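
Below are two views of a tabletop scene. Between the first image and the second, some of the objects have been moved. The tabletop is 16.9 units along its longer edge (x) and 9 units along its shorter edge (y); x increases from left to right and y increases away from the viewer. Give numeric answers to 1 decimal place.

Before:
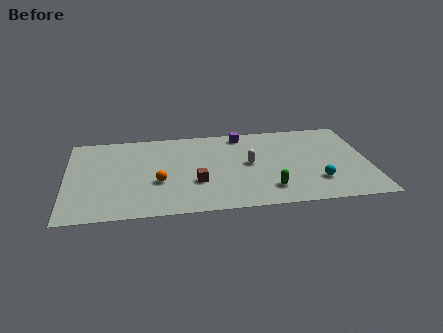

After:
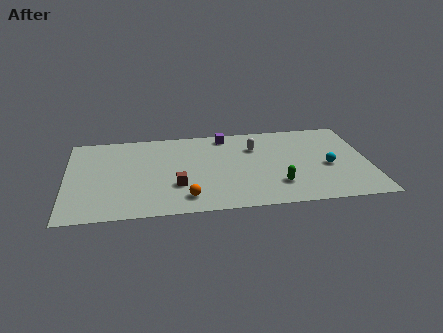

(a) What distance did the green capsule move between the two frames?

0.6

From (11.2, 1.9) to (11.7, 2.3), the green capsule covered √(0.5² + 0.4²) ≈ 0.6 units.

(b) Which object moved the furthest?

the orange sphere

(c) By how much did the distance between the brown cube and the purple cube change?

+0.3

Before: roughly 5.5 units apart; after: 5.8. That's 0.3 units further apart.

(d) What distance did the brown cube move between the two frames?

1.1

The brown cube moved from about (7.2, 3.1) to (6.1, 2.9), a distance of √(1.1² + 0.2²) ≈ 1.1.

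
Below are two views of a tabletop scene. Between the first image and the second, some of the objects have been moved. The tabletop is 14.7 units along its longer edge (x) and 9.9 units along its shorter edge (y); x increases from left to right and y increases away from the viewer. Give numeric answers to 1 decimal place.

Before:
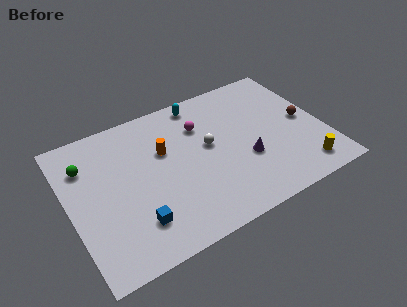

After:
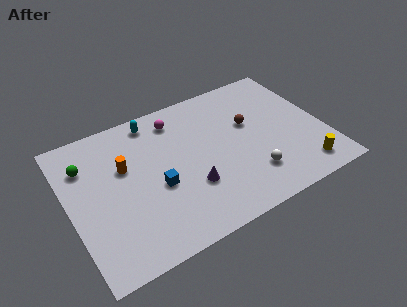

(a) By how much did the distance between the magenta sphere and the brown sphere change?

-1.6

Before: roughly 6.2 units apart; after: 4.6. That's 1.6 units closer together.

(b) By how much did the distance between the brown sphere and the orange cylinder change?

-0.9

The distance was about 8.2 in the first image and 7.3 in the second, so they moved 0.9 units closer together.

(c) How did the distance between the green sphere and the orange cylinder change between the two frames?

-2.1

Before: roughly 4.5 units apart; after: 2.4. That's 2.1 units closer together.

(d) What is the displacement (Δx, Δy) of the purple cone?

(-3.3, -0.4)

The purple cone started near (10.0, 3.6) and ended near (6.7, 3.2).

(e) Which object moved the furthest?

the white sphere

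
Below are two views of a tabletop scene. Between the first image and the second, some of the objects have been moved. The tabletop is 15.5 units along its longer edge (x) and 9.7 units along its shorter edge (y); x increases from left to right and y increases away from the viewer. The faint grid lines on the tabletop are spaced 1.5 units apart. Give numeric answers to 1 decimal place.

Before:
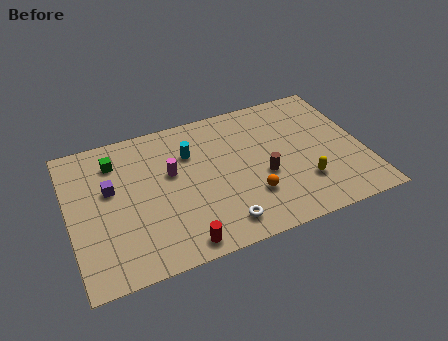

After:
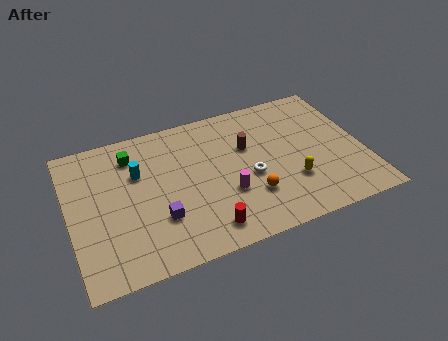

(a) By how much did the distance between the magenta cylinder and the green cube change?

+3.0

Before: roughly 3.3 units apart; after: 6.3. That's 3.0 units further apart.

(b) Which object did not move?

the orange sphere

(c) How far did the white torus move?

3.2

The white torus moved from about (7.6, 1.5) to (9.4, 4.1), a distance of √(1.8² + 2.6²) ≈ 3.2.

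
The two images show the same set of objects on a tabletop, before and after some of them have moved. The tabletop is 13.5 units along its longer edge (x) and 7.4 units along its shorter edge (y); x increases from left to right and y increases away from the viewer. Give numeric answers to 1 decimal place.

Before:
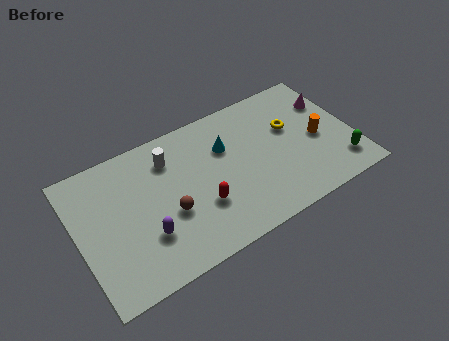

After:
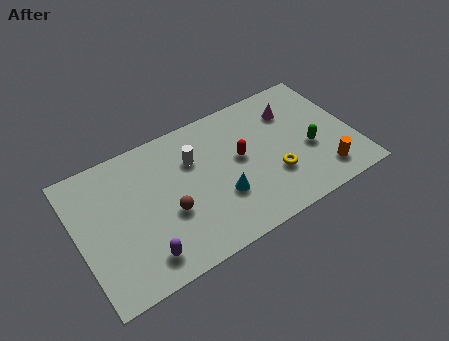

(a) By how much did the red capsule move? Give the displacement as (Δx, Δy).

(2.2, 1.6)

From the two frames, the red capsule sits at roughly (5.8, 2.5) before and (8.0, 4.1) after.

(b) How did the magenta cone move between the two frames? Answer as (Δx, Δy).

(-1.9, 0.3)

From the two frames, the magenta cone sits at roughly (12.7, 5.2) before and (10.8, 5.5) after.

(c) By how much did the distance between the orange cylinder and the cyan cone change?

+0.3

They were about 4.7 units apart before and 5.0 after — 0.3 units further apart.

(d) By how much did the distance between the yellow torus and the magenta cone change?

+1.2

They were about 2.2 units apart before and 3.4 after — 1.2 units further apart.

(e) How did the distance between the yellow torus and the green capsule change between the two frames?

-1.7

They were about 3.7 units apart before and 2.0 after — 1.7 units closer together.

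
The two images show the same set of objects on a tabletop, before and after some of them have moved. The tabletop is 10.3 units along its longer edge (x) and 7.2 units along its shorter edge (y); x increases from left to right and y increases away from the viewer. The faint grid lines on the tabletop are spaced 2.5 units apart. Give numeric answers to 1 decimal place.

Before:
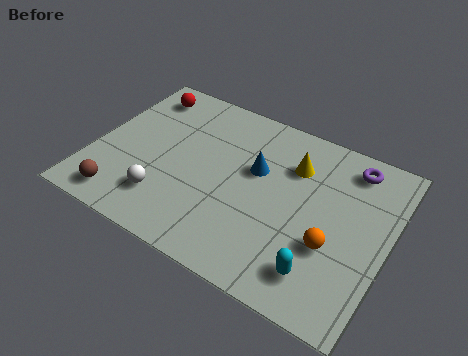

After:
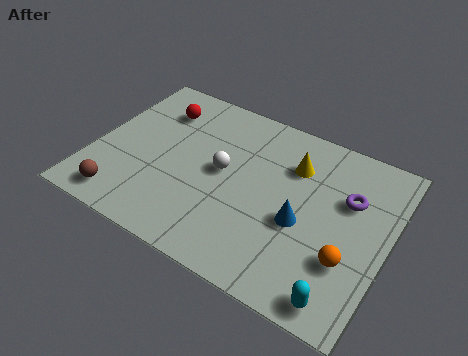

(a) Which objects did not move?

the brown sphere and the yellow cone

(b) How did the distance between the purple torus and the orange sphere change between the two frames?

-1.1

They were about 3.5 units apart before and 2.4 after — 1.1 units closer together.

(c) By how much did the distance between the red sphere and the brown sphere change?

-0.5

They were about 5.0 units apart before and 4.5 after — 0.5 units closer together.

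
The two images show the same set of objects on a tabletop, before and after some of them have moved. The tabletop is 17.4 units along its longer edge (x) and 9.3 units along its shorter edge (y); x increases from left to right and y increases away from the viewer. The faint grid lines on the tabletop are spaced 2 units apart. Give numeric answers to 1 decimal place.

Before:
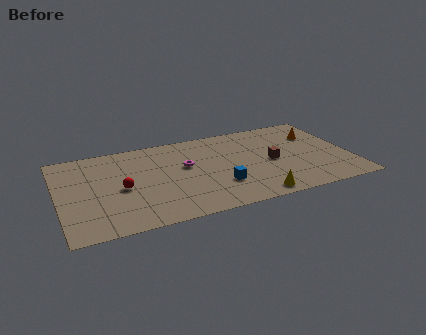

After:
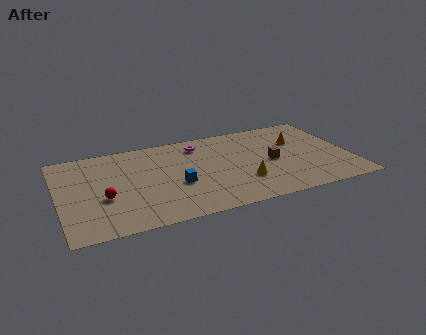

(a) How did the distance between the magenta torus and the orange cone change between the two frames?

-2.1

They were about 8.2 units apart before and 6.1 after — 2.1 units closer together.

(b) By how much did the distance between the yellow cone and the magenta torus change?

-0.5

Before: roughly 5.8 units apart; after: 5.3. That's 0.5 units closer together.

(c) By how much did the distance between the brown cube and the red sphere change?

+1.1

The distance was about 9.0 in the first image and 10.1 in the second, so they moved 1.1 units further apart.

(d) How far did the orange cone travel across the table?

1.3

The orange cone moved from about (15.7, 6.6) to (14.5, 6.2), a distance of √(1.2² + 0.4²) ≈ 1.3.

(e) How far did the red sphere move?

1.3

The red sphere moved from about (3.7, 4.3) to (2.6, 3.6), a distance of √(1.1² + 0.7²) ≈ 1.3.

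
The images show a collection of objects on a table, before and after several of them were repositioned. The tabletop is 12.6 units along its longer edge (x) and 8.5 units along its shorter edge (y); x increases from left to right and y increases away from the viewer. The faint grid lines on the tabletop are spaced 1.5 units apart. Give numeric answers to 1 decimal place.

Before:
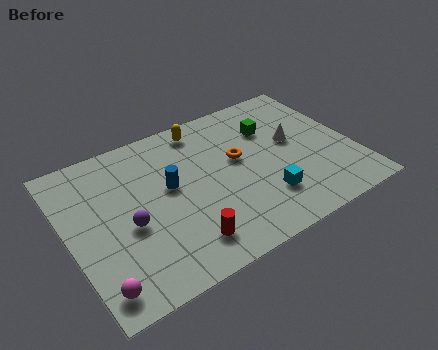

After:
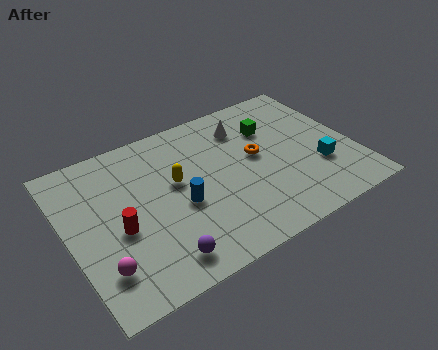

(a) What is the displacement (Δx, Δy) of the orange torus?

(0.8, -0.2)

The orange torus was at about (7.6, 4.9) and moved to about (8.4, 4.7).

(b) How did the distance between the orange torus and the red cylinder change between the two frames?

+1.9

Before: roughly 4.5 units apart; after: 6.4. That's 1.9 units further apart.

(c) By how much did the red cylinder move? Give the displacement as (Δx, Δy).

(-2.5, 2.0)

The red cylinder was at about (4.6, 1.6) and moved to about (2.1, 3.6).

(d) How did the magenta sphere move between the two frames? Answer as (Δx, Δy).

(0.3, 0.8)

From the two frames, the magenta sphere sits at roughly (0.8, 1.2) before and (1.1, 2.0) after.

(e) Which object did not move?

the green cube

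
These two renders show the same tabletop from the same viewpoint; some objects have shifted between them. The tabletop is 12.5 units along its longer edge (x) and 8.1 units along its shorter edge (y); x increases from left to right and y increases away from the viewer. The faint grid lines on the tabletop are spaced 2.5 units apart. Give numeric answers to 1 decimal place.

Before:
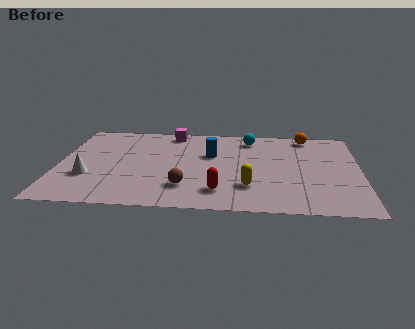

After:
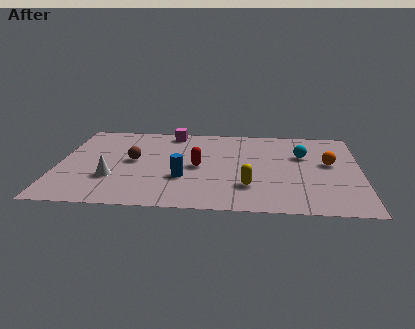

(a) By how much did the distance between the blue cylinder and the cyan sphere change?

+3.2

They were about 2.3 units apart before and 5.5 after — 3.2 units further apart.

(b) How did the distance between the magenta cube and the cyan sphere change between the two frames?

+2.5

They were about 3.3 units apart before and 5.8 after — 2.5 units further apart.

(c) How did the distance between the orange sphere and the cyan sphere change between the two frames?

-1.1

The distance was about 2.4 in the first image and 1.3 in the second, so they moved 1.1 units closer together.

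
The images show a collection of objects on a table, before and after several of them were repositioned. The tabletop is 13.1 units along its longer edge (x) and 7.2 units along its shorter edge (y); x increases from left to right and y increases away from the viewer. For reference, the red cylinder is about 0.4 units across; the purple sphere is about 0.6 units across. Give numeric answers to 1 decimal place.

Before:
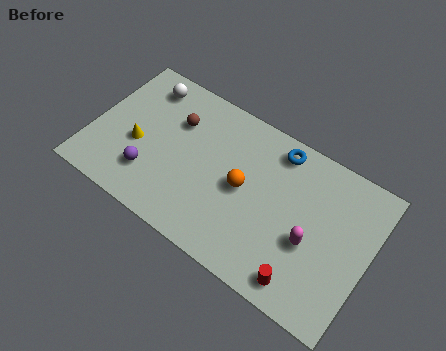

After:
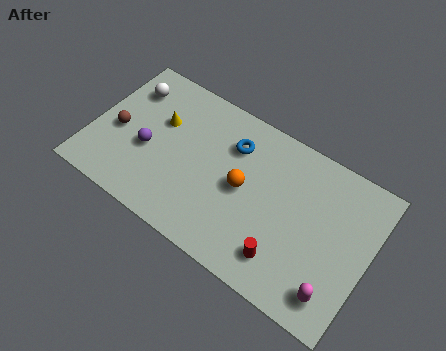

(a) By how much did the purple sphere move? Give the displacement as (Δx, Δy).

(-0.3, 1.1)

The purple sphere started near (3.0, 1.9) and ended near (2.7, 3.0).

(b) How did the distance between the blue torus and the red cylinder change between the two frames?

-0.7

Before: roughly 5.6 units apart; after: 4.9. That's 0.7 units closer together.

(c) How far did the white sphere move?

0.9

The white sphere was near (2.0, 6.0) before and (1.3, 5.5) after, so it travelled √(0.7² + 0.5²) ≈ 0.9 units.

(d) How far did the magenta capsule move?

2.1

The magenta capsule was near (10.5, 2.9) before and (11.9, 1.3) after, so it travelled √(1.4² + 1.6²) ≈ 2.1 units.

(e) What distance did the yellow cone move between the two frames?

1.8

The yellow cone was near (2.2, 3.0) before and (3.0, 4.6) after, so it travelled √(0.8² + 1.6²) ≈ 1.8 units.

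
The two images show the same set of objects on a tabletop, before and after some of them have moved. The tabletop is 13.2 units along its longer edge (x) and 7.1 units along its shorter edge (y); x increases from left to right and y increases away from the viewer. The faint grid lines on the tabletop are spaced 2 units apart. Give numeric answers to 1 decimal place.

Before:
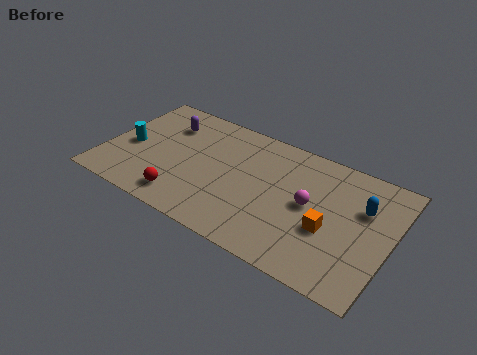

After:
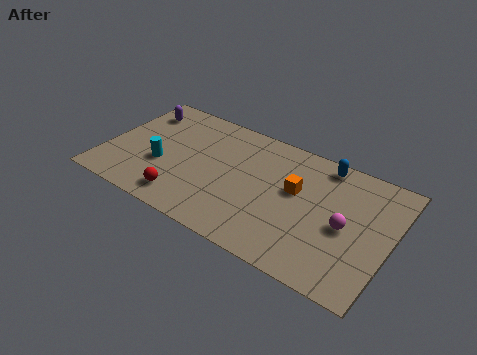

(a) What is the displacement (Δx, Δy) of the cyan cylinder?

(1.6, -0.5)

The cyan cylinder was at about (1.1, 3.2) and moved to about (2.7, 2.7).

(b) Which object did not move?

the red sphere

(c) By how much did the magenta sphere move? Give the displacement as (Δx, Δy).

(1.7, -0.4)

The magenta sphere was at about (9.5, 3.7) and moved to about (11.2, 3.3).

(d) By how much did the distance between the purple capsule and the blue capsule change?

-0.6

The distance was about 9.3 in the first image and 8.7 in the second, so they moved 0.6 units closer together.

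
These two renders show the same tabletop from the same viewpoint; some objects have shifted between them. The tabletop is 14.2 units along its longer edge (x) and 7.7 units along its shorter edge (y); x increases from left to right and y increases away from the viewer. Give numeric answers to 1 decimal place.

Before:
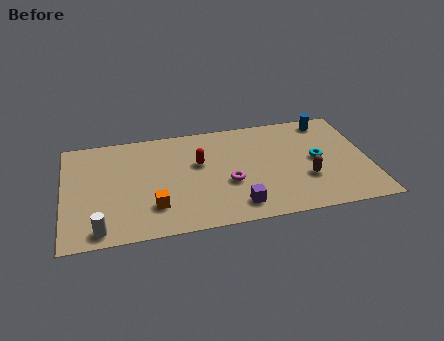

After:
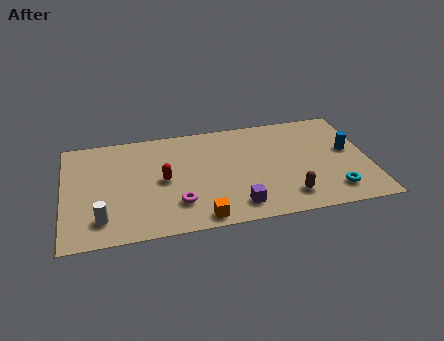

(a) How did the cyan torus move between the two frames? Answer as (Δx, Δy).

(0.6, -2.4)

The cyan torus started near (11.8, 3.9) and ended near (12.4, 1.5).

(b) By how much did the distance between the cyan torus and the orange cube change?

-1.7

The distance was about 7.9 in the first image and 6.2 in the second, so they moved 1.7 units closer together.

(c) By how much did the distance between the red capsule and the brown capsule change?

+0.8

They were about 5.3 units apart before and 6.1 after — 0.8 units further apart.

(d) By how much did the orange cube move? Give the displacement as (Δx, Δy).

(2.1, -1.2)

The orange cube started near (4.1, 2.0) and ended near (6.2, 0.8).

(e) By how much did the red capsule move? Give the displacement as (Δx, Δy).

(-1.7, -0.9)

From the two frames, the red capsule sits at roughly (6.3, 4.7) before and (4.6, 3.8) after.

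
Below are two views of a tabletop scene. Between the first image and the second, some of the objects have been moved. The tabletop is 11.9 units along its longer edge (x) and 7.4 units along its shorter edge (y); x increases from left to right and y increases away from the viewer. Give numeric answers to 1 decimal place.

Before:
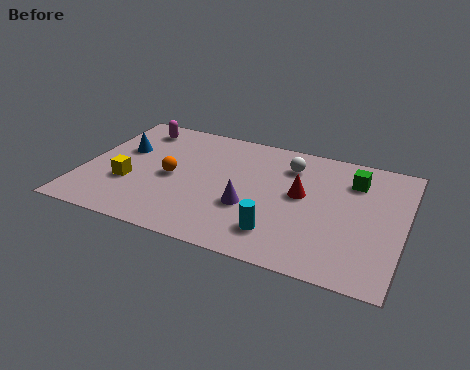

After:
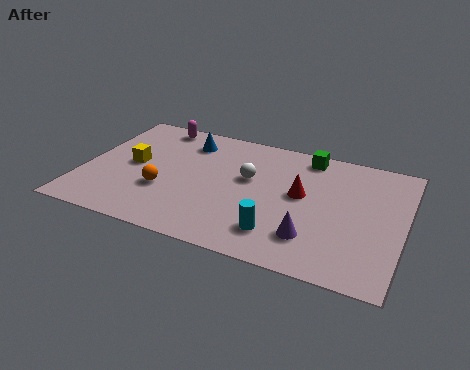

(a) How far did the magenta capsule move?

0.8

The magenta capsule moved from about (1.6, 6.2) to (2.3, 6.6), a distance of √(0.7² + 0.4²) ≈ 0.8.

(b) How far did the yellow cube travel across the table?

1.2

The yellow cube was near (1.8, 2.6) before and (1.8, 3.8) after, so it travelled √(0.0² + 1.2²) ≈ 1.2 units.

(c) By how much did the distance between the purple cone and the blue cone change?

+1.2

The distance was about 5.3 in the first image and 6.5 in the second, so they moved 1.2 units further apart.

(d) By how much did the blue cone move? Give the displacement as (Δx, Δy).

(2.3, 1.3)

The blue cone was at about (1.3, 4.6) and moved to about (3.6, 5.9).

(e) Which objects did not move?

the red cone and the cyan cylinder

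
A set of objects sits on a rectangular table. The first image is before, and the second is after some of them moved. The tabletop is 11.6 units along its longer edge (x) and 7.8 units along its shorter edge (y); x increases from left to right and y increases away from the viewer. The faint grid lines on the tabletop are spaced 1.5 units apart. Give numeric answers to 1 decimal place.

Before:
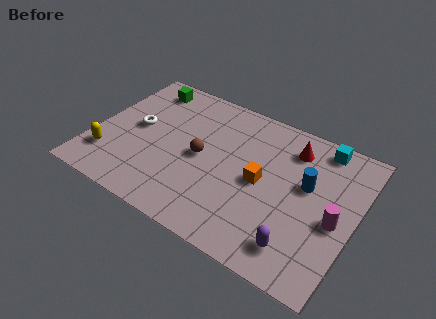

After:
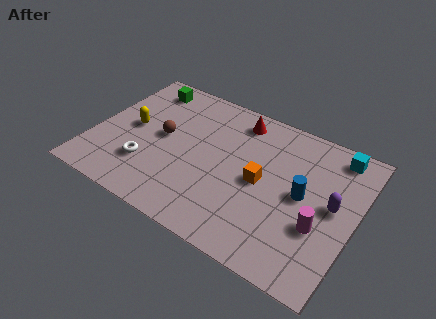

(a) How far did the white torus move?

2.1

The white torus moved from about (1.8, 4.1) to (2.6, 2.2), a distance of √(0.8² + 1.9²) ≈ 2.1.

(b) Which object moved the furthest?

the purple capsule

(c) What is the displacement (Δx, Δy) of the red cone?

(-2.5, 0.4)

From the two frames, the red cone sits at roughly (8.5, 6.2) before and (6.0, 6.6) after.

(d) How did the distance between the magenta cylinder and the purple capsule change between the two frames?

-1.0

They were about 2.4 units apart before and 1.4 after — 1.0 units closer together.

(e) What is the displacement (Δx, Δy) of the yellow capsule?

(0.7, 2.1)

The yellow capsule was at about (0.9, 1.9) and moved to about (1.6, 4.0).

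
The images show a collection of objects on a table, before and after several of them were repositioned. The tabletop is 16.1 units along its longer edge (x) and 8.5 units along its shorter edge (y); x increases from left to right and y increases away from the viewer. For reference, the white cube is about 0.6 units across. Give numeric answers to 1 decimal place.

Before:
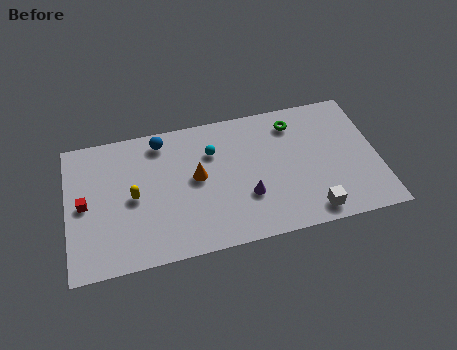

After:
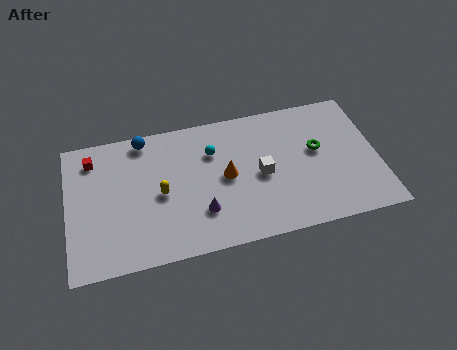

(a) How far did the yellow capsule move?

1.4

From (3.4, 4.1) to (4.8, 4.0), the yellow capsule covered √(1.4² + 0.1²) ≈ 1.4 units.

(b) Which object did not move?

the cyan sphere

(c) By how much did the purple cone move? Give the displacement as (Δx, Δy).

(-2.4, -0.4)

From the two frames, the purple cone sits at roughly (9.2, 2.8) before and (6.8, 2.4) after.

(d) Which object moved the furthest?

the white cube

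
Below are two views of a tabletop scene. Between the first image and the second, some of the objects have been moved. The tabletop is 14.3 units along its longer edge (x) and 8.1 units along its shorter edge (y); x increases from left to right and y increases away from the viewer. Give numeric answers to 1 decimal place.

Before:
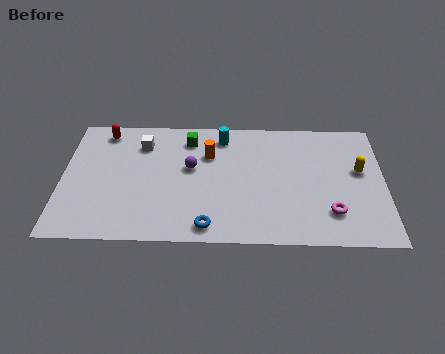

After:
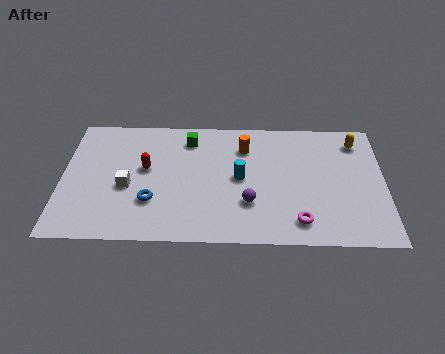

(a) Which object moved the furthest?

the purple sphere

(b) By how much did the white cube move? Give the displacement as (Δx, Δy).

(-0.6, -2.8)

From the two frames, the white cube sits at roughly (3.5, 6.2) before and (2.9, 3.4) after.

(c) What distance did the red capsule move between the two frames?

3.1

The red capsule was near (1.8, 7.0) before and (3.7, 4.6) after, so it travelled √(1.9² + 2.4²) ≈ 3.1 units.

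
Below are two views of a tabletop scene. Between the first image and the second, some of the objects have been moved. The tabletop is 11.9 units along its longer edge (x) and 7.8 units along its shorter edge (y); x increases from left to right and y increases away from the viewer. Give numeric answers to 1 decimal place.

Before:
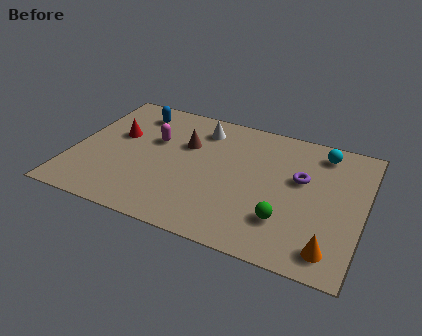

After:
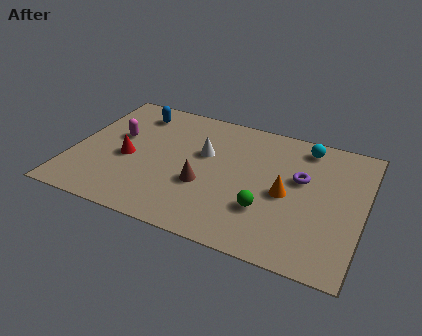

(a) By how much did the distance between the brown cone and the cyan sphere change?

-0.3

Before: roughly 5.7 units apart; after: 5.4. That's 0.3 units closer together.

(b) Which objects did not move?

the blue capsule and the purple torus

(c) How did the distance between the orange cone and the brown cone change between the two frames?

-4.0

They were about 7.4 units apart before and 3.4 after — 4.0 units closer together.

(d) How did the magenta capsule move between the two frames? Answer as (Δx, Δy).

(-1.5, -0.3)

The magenta capsule started near (3.2, 4.9) and ended near (1.7, 4.6).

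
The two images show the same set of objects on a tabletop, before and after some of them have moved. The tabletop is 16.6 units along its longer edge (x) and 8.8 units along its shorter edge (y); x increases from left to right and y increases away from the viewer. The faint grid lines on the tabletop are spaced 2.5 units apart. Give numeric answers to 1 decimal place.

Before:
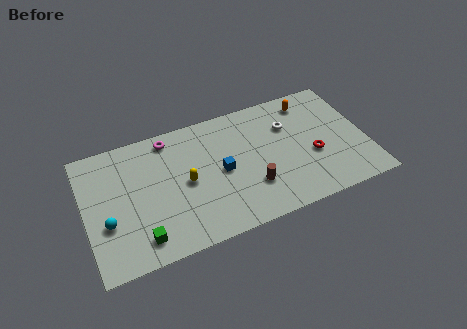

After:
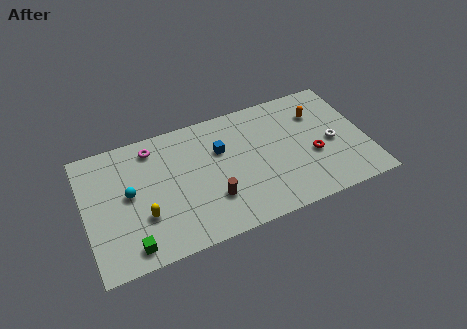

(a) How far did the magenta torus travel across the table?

1.0

From (5.2, 7.7) to (4.2, 7.4), the magenta torus covered √(1.0² + 0.3²) ≈ 1.0 units.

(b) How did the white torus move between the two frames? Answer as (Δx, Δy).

(2.4, -2.1)

The white torus started near (12.2, 6.1) and ended near (14.6, 4.0).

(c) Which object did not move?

the red torus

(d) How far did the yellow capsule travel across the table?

3.0

The yellow capsule moved from about (5.9, 4.3) to (3.3, 2.9), a distance of √(2.6² + 1.4²) ≈ 3.0.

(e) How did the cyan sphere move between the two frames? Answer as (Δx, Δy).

(1.4, 1.5)

From the two frames, the cyan sphere sits at roughly (1.2, 3.2) before and (2.6, 4.7) after.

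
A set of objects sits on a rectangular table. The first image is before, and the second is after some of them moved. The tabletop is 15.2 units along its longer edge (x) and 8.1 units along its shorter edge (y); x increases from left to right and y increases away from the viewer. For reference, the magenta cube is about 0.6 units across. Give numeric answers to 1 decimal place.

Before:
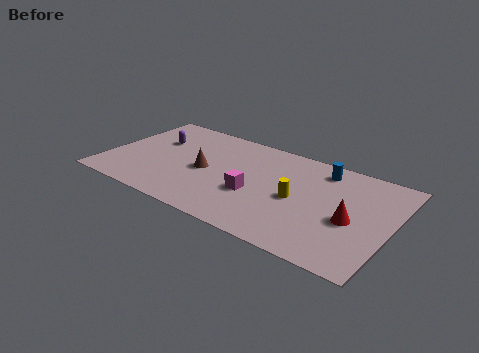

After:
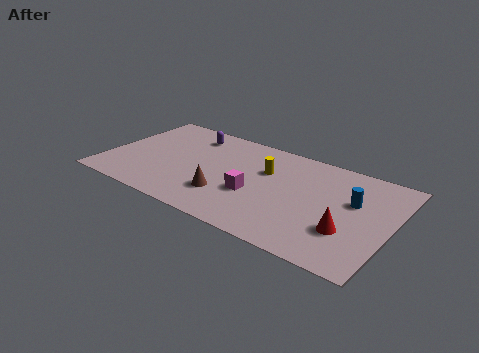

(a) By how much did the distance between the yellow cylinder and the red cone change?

+2.5

Before: roughly 2.9 units apart; after: 5.4. That's 2.5 units further apart.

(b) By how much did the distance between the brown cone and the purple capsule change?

+1.7

They were about 3.4 units apart before and 5.1 after — 1.7 units further apart.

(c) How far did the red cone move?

0.9

The red cone was near (13.2, 3.5) before and (13.1, 2.6) after, so it travelled √(0.1² + 0.9²) ≈ 0.9 units.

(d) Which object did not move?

the magenta cube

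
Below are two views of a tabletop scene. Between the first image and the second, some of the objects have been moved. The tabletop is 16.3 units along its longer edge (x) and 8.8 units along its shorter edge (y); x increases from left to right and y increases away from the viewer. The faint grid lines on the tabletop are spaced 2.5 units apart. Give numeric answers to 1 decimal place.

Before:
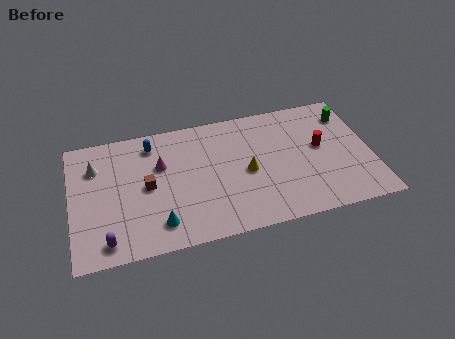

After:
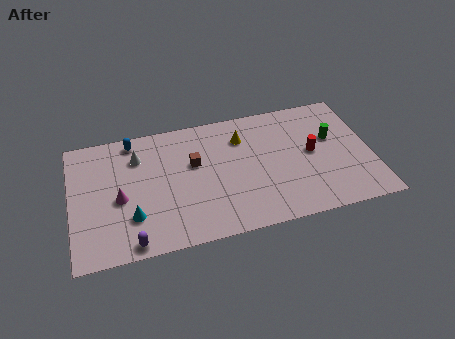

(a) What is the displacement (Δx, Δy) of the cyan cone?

(-1.4, 0.8)

The cyan cone was at about (4.6, 1.7) and moved to about (3.2, 2.5).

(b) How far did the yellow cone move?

2.5

The yellow cone was near (9.5, 4.1) before and (9.4, 6.6) after, so it travelled √(0.1² + 2.5²) ≈ 2.5 units.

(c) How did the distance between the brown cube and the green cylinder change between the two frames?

-3.9

Before: roughly 11.5 units apart; after: 7.6. That's 3.9 units closer together.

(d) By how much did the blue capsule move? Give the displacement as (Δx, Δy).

(-1.0, 0.5)

From the two frames, the blue capsule sits at roughly (4.5, 7.3) before and (3.5, 7.8) after.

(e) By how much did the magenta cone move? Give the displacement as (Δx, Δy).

(-2.3, -1.8)

The magenta cone was at about (4.9, 5.7) and moved to about (2.6, 3.9).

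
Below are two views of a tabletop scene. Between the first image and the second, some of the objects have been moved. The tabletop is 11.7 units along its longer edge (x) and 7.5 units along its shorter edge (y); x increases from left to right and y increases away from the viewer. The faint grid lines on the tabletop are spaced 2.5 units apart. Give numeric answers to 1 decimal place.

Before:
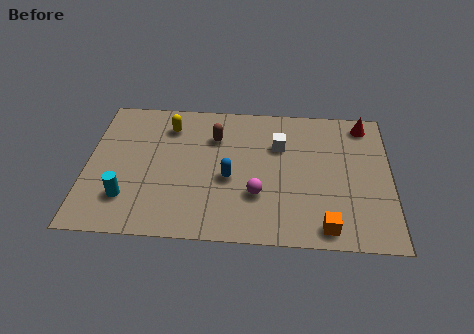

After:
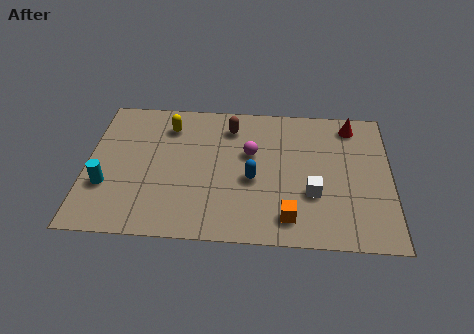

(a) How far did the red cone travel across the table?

0.5

The red cone moved from about (10.7, 6.5) to (10.2, 6.4), a distance of √(0.5² + 0.1²) ≈ 0.5.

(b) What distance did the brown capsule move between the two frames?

0.8

The brown capsule moved from about (4.9, 5.4) to (5.5, 6.0), a distance of √(0.6² + 0.6²) ≈ 0.8.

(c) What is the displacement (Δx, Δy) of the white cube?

(1.3, -2.5)

The white cube started near (7.4, 5.1) and ended near (8.7, 2.6).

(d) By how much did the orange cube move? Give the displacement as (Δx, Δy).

(-1.4, 0.4)

The orange cube started near (9.2, 0.9) and ended near (7.8, 1.3).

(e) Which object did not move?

the yellow capsule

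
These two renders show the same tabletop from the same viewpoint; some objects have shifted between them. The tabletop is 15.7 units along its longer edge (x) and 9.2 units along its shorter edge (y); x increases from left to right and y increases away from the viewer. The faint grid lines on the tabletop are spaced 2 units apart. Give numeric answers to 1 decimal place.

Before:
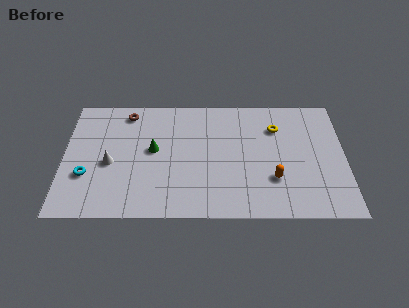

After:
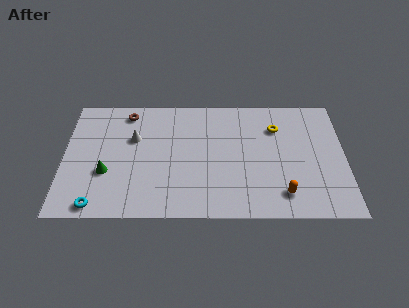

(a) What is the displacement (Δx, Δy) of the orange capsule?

(0.5, -1.1)

The orange capsule started near (11.7, 2.8) and ended near (12.2, 1.7).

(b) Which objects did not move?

the brown torus and the yellow torus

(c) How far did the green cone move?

3.1

From (5.0, 5.0) to (2.4, 3.3), the green cone covered √(2.6² + 1.7²) ≈ 3.1 units.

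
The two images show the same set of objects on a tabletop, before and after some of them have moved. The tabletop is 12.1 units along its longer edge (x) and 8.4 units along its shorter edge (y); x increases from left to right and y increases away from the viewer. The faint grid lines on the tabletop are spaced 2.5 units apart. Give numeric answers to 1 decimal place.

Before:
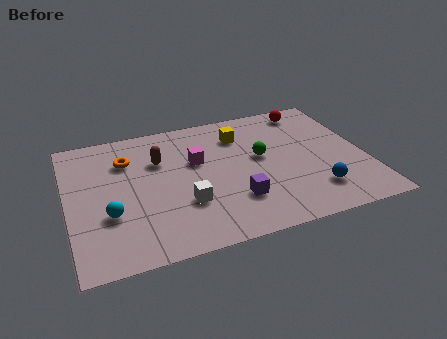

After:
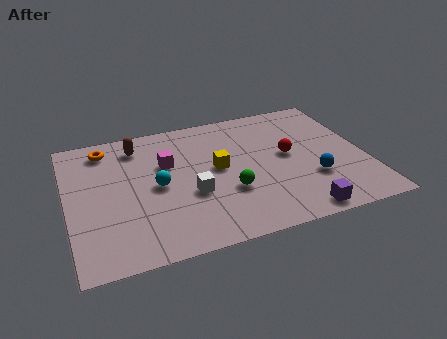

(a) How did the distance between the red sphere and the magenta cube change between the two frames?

-0.3

Before: roughly 5.3 units apart; after: 5.0. That's 0.3 units closer together.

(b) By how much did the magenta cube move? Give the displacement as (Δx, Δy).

(-1.2, 0.2)

From the two frames, the magenta cube sits at roughly (5.3, 5.2) before and (4.1, 5.4) after.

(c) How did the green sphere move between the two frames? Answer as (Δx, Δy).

(-1.5, -1.8)

The green sphere was at about (7.9, 4.7) and moved to about (6.4, 2.9).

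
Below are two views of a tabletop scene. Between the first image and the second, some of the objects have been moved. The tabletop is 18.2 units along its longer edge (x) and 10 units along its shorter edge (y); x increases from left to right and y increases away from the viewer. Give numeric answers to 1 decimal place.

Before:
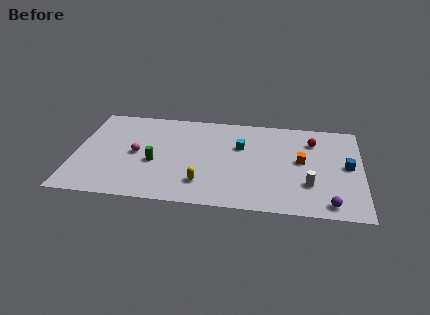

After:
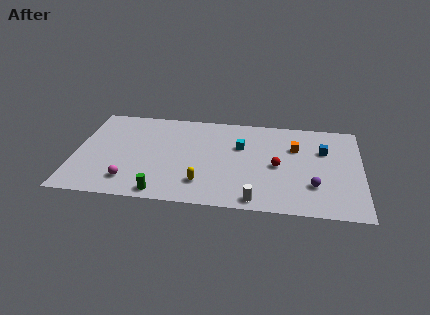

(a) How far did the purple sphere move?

2.0

From (16.2, 1.2) to (15.2, 2.9), the purple sphere covered √(1.0² + 1.7²) ≈ 2.0 units.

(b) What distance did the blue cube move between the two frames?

2.1

The blue cube was near (17.3, 5.2) before and (15.8, 6.7) after, so it travelled √(1.5² + 1.5²) ≈ 2.1 units.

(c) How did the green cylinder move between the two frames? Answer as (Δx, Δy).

(0.6, -3.1)

The green cylinder started near (5.1, 4.1) and ended near (5.7, 1.0).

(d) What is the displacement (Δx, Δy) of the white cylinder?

(-3.3, -2.0)

The white cylinder was at about (14.9, 3.0) and moved to about (11.6, 1.0).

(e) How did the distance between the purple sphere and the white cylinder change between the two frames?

+1.9

The distance was about 2.2 in the first image and 4.1 in the second, so they moved 1.9 units further apart.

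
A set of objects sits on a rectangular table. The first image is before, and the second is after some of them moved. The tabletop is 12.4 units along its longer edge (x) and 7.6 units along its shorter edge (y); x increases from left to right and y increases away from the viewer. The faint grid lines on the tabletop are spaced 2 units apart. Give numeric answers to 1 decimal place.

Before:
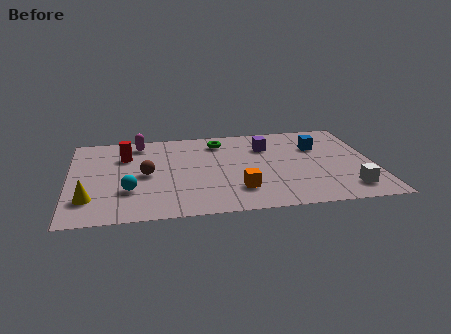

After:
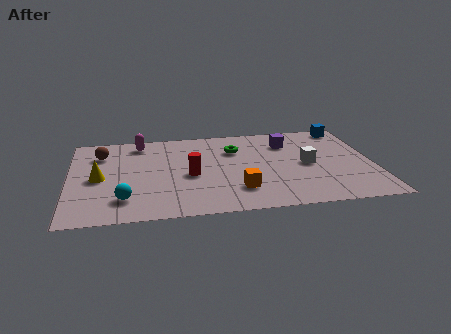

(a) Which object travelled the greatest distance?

the red cylinder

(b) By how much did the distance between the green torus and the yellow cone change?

-1.0

Before: roughly 6.9 units apart; after: 5.9. That's 1.0 units closer together.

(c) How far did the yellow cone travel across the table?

1.7

The yellow cone moved from about (0.8, 1.9) to (1.2, 3.6), a distance of √(0.4² + 1.7²) ≈ 1.7.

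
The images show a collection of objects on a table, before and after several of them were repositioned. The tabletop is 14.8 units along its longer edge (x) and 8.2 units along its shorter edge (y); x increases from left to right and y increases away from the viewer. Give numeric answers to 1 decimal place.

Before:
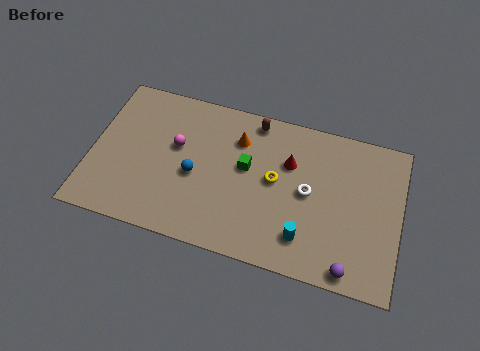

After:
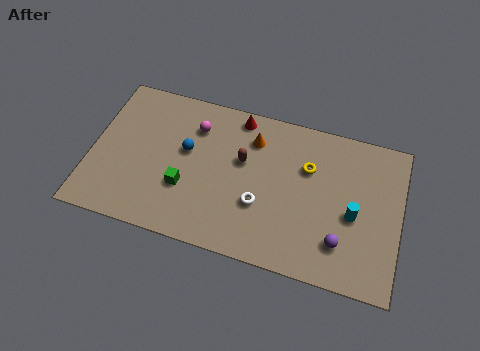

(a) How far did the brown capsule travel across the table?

2.3

From (7.6, 7.3) to (7.2, 5.0), the brown capsule covered √(0.4² + 2.3²) ≈ 2.3 units.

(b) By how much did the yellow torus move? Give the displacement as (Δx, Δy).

(1.5, 1.1)

From the two frames, the yellow torus sits at roughly (8.8, 4.4) before and (10.3, 5.5) after.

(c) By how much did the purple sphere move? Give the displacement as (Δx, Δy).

(-0.5, 1.2)

The purple sphere started near (12.6, 0.8) and ended near (12.1, 2.0).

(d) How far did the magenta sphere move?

1.5

From (4.0, 4.9) to (4.8, 6.2), the magenta sphere covered √(0.8² + 1.3²) ≈ 1.5 units.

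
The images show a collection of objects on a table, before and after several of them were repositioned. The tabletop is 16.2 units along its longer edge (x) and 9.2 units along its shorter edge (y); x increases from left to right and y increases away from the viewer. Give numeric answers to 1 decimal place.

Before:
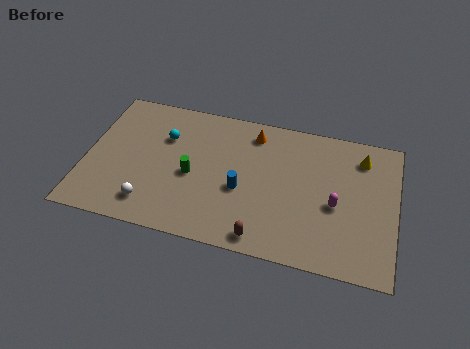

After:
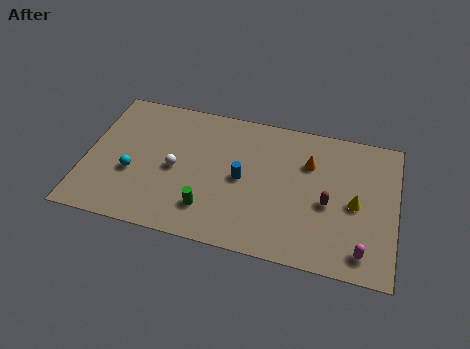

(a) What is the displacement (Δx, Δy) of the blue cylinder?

(0.0, 0.7)

The blue cylinder started near (8.2, 3.8) and ended near (8.2, 4.5).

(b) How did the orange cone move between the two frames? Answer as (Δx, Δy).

(3.0, -1.3)

The orange cone started near (8.6, 7.7) and ended near (11.6, 6.4).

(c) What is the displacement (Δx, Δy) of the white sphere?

(1.1, 2.6)

From the two frames, the white sphere sits at roughly (3.6, 1.7) before and (4.7, 4.3) after.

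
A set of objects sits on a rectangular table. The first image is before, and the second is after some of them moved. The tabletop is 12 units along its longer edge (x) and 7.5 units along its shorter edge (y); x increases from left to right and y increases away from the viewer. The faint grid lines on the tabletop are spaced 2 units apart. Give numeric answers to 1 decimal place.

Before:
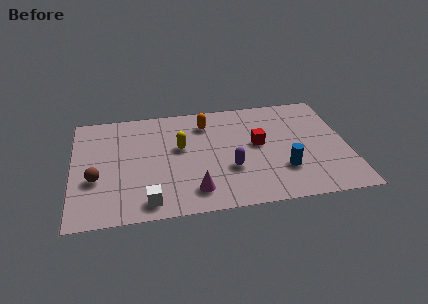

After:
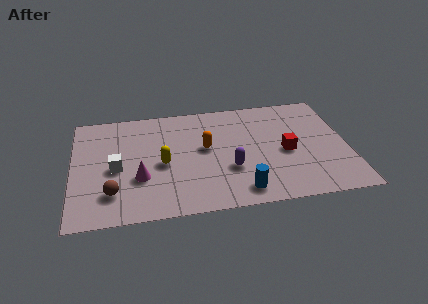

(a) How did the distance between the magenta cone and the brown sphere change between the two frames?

-3.0

They were about 4.4 units apart before and 1.4 after — 3.0 units closer together.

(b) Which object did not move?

the purple capsule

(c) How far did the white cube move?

2.7

From (3.2, 1.0) to (1.9, 3.4), the white cube covered √(1.3² + 2.4²) ≈ 2.7 units.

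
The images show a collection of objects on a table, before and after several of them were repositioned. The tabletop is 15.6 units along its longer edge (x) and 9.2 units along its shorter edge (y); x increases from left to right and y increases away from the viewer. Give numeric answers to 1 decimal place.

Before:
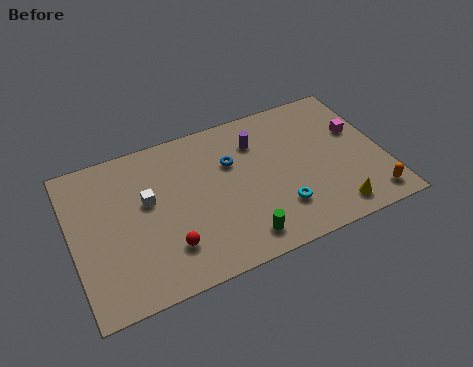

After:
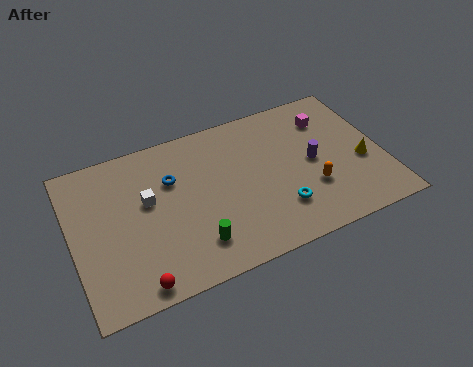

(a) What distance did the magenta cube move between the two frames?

1.8

The magenta cube moved from about (14.5, 5.7) to (13.2, 7.0), a distance of √(1.3² + 1.3²) ≈ 1.8.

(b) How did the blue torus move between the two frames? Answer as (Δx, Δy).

(-3.0, 0.1)

The blue torus started near (8.1, 6.1) and ended near (5.1, 6.2).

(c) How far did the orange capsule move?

3.3

From (14.6, 1.3) to (11.8, 3.0), the orange capsule covered √(2.8² + 1.7²) ≈ 3.3 units.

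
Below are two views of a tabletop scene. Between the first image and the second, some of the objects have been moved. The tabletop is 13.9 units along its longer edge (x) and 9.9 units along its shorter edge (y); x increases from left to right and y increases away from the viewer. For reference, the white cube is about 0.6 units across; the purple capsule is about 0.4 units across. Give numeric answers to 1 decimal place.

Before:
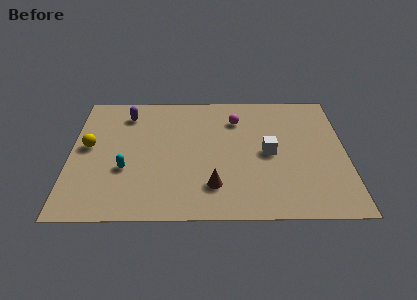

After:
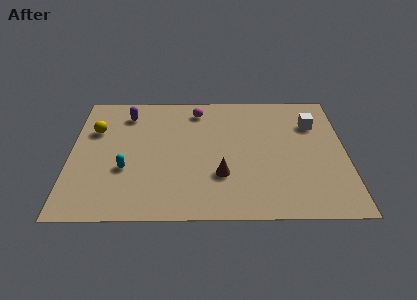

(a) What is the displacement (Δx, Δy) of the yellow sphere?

(0.3, 1.3)

From the two frames, the yellow sphere sits at roughly (0.9, 5.4) before and (1.2, 6.7) after.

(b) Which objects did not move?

the cyan capsule and the purple capsule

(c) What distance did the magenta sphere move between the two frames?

2.2

The magenta sphere was near (8.4, 7.5) before and (6.4, 8.3) after, so it travelled √(2.0² + 0.8²) ≈ 2.2 units.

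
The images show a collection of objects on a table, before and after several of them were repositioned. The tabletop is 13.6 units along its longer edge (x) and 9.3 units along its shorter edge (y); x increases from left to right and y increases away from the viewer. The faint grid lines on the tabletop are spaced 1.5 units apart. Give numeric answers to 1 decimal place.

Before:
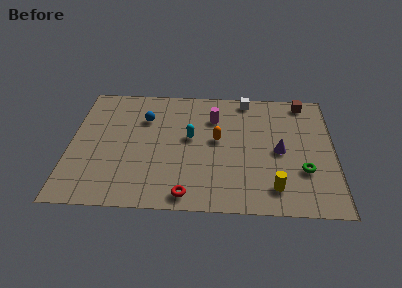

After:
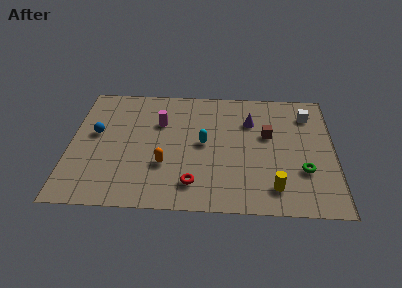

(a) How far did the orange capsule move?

3.4

The orange capsule moved from about (7.6, 5.1) to (4.9, 3.1), a distance of √(2.7² + 2.0²) ≈ 3.4.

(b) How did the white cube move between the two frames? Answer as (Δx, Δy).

(3.2, -1.1)

From the two frames, the white cube sits at roughly (9.1, 8.4) before and (12.3, 7.3) after.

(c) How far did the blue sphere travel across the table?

2.8

The blue sphere moved from about (3.8, 6.6) to (1.3, 5.3), a distance of √(2.5² + 1.3²) ≈ 2.8.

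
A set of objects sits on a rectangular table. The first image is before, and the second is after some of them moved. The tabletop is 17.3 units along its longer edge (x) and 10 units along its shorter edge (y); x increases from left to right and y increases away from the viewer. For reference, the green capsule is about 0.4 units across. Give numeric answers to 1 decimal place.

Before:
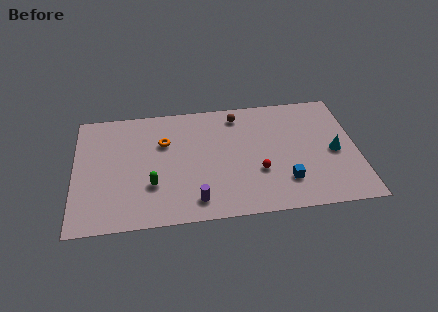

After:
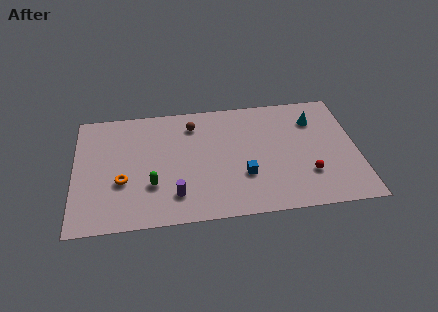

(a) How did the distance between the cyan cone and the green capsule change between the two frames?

-0.3

Before: roughly 11.3 units apart; after: 11.0. That's 0.3 units closer together.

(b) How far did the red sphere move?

3.1

The red sphere moved from about (11.2, 3.5) to (14.2, 2.9), a distance of √(3.0² + 0.6²) ≈ 3.1.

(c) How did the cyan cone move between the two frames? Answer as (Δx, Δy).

(-1.1, 2.9)

The cyan cone was at about (15.9, 4.6) and moved to about (14.8, 7.5).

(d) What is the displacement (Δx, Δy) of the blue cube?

(-2.5, 0.8)

The blue cube was at about (12.8, 2.5) and moved to about (10.3, 3.3).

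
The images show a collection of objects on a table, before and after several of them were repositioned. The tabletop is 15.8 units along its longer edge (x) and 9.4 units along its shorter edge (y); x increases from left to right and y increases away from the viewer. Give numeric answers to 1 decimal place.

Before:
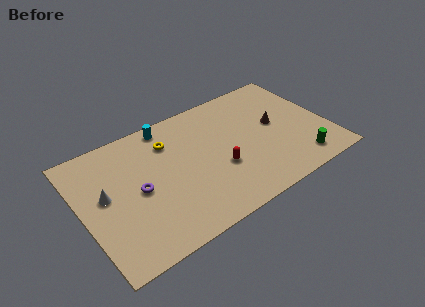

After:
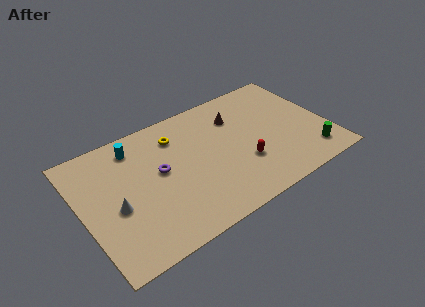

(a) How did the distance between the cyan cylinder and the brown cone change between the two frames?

-0.8

The distance was about 7.4 in the first image and 6.6 in the second, so they moved 0.8 units closer together.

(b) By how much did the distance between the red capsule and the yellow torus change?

+1.1

They were about 4.5 units apart before and 5.6 after — 1.1 units further apart.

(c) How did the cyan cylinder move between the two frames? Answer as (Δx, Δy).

(-2.2, -0.6)

From the two frames, the cyan cylinder sits at roughly (6.0, 8.4) before and (3.8, 7.8) after.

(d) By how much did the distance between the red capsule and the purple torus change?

+0.3

The distance was about 5.2 in the first image and 5.5 in the second, so they moved 0.3 units further apart.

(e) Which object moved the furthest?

the brown cone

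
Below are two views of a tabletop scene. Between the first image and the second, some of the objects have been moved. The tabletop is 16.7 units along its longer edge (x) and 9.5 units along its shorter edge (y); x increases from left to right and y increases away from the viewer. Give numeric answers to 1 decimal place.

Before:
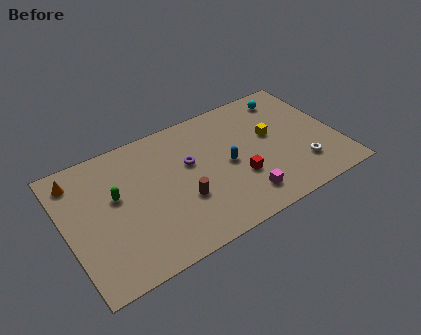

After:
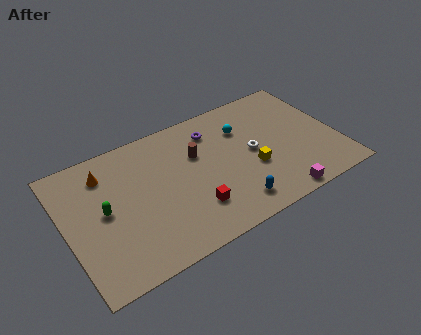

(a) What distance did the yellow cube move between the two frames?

2.4

The yellow cube moved from about (12.8, 5.5) to (11.3, 3.6), a distance of √(1.5² + 1.9²) ≈ 2.4.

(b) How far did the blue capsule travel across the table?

3.0

The blue capsule was near (9.9, 4.6) before and (9.7, 1.6) after, so it travelled √(0.2² + 3.0²) ≈ 3.0 units.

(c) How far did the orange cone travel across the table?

1.7

The orange cone moved from about (1.0, 7.9) to (2.7, 7.5), a distance of √(1.7² + 0.4²) ≈ 1.7.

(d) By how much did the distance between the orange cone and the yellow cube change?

-2.6

They were about 12.0 units apart before and 9.4 after — 2.6 units closer together.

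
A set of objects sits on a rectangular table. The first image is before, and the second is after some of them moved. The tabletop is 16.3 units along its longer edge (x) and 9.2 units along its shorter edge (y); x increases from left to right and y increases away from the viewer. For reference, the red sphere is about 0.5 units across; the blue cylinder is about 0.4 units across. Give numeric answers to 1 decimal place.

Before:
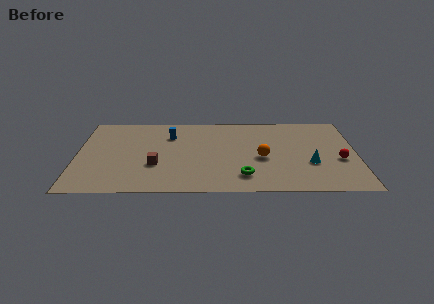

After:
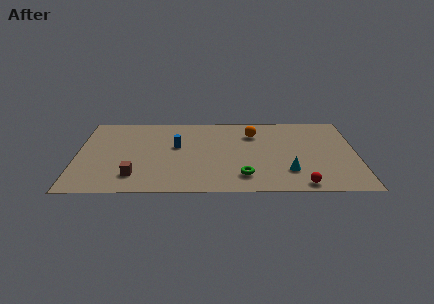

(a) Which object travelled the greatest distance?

the red sphere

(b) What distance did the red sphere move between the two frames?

3.6

The red sphere was near (15.3, 3.7) before and (13.0, 0.9) after, so it travelled √(2.3² + 2.8²) ≈ 3.6 units.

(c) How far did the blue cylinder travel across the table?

1.4

The blue cylinder was near (5.4, 6.7) before and (5.8, 5.4) after, so it travelled √(0.4² + 1.3²) ≈ 1.4 units.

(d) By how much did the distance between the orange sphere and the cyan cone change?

+2.0

The distance was about 2.9 in the first image and 4.9 in the second, so they moved 2.0 units further apart.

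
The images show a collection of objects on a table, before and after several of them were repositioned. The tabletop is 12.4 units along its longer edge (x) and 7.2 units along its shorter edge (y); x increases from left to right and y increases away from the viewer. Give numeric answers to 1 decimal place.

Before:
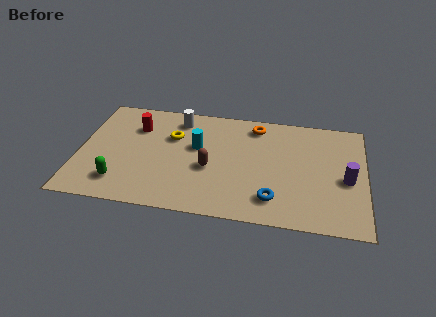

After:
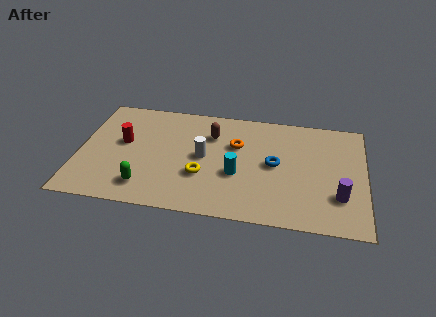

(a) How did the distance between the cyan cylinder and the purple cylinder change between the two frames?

-2.1

The distance was about 6.6 in the first image and 4.5 in the second, so they moved 2.1 units closer together.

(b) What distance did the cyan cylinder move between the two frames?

2.3

The cyan cylinder was near (5.1, 4.3) before and (6.9, 2.8) after, so it travelled √(1.8² + 1.5²) ≈ 2.3 units.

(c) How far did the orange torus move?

1.6

From (7.6, 6.1) to (6.8, 4.7), the orange torus covered √(0.8² + 1.4²) ≈ 1.6 units.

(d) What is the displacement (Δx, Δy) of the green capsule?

(1.1, -0.1)

From the two frames, the green capsule sits at roughly (1.9, 1.5) before and (3.0, 1.4) after.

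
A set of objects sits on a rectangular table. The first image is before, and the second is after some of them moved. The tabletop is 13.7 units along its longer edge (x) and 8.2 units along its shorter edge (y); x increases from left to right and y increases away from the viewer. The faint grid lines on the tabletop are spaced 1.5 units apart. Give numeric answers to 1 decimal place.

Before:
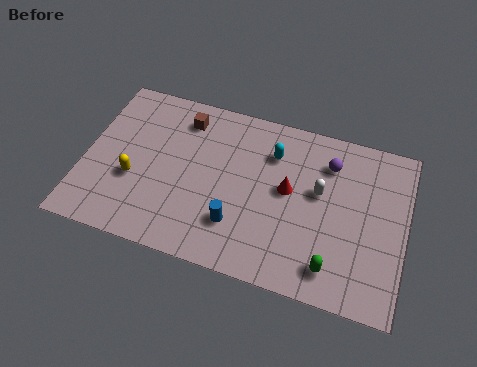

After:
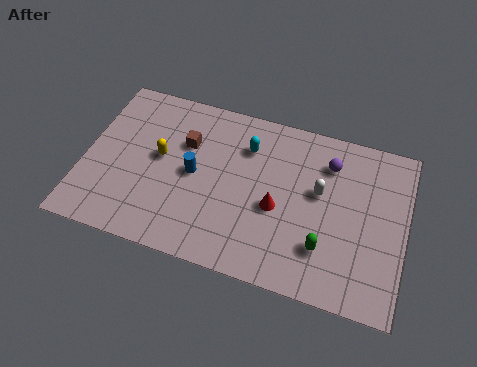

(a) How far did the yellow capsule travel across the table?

1.7

The yellow capsule was near (2.2, 3.1) before and (3.2, 4.5) after, so it travelled √(1.0² + 1.4²) ≈ 1.7 units.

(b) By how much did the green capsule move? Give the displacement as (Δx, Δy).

(-0.4, 0.8)

The green capsule started near (10.8, 1.4) and ended near (10.4, 2.2).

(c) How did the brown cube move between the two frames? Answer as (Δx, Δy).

(0.2, -1.2)

From the two frames, the brown cube sits at roughly (4.0, 6.7) before and (4.2, 5.5) after.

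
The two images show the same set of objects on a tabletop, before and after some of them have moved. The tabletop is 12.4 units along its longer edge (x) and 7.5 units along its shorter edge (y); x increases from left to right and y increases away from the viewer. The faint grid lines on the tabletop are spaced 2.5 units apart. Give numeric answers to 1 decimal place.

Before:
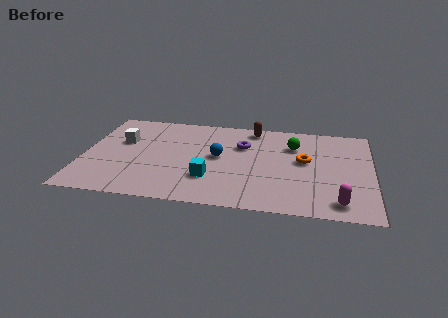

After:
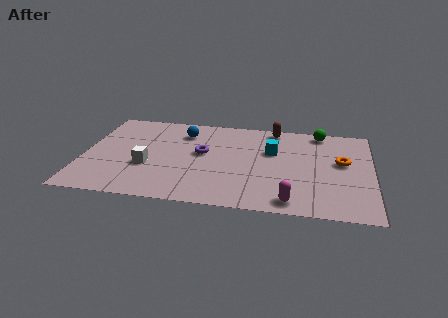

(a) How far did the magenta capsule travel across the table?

2.0

The magenta capsule was near (11.0, 1.1) before and (9.0, 0.9) after, so it travelled √(2.0² + 0.2²) ≈ 2.0 units.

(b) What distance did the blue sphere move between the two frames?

2.4

From (5.8, 4.0) to (4.2, 5.8), the blue sphere covered √(1.6² + 1.8²) ≈ 2.4 units.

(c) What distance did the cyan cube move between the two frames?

3.7

The cyan cube was near (5.5, 2.2) before and (8.1, 4.8) after, so it travelled √(2.6² + 2.6²) ≈ 3.7 units.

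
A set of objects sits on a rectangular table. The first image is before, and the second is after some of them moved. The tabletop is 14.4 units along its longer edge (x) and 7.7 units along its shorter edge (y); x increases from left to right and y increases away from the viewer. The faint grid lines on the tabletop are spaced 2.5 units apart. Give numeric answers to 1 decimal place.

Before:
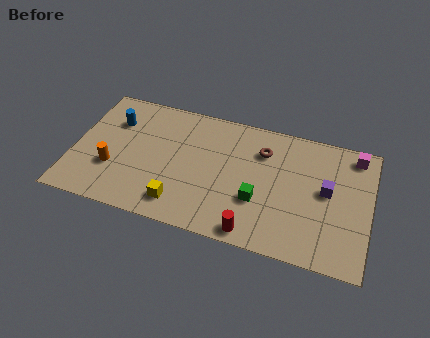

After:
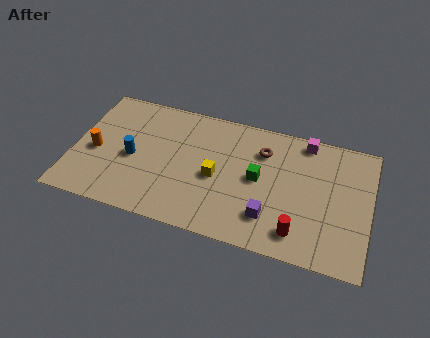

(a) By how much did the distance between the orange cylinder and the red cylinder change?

+3.0

Before: roughly 7.2 units apart; after: 10.2. That's 3.0 units further apart.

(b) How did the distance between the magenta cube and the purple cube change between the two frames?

+2.4

They were about 2.8 units apart before and 5.2 after — 2.4 units further apart.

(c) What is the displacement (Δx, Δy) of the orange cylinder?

(-0.9, 0.8)

The orange cylinder started near (2.0, 2.6) and ended near (1.1, 3.4).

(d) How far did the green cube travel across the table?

1.3

From (9.1, 2.7) to (9.0, 4.0), the green cube covered √(0.1² + 1.3²) ≈ 1.3 units.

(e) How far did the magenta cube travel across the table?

2.4

From (13.5, 6.7) to (11.1, 6.9), the magenta cube covered √(2.4² + 0.2²) ≈ 2.4 units.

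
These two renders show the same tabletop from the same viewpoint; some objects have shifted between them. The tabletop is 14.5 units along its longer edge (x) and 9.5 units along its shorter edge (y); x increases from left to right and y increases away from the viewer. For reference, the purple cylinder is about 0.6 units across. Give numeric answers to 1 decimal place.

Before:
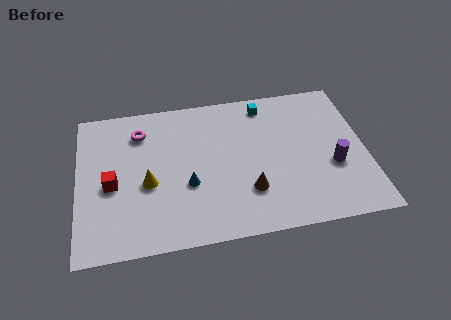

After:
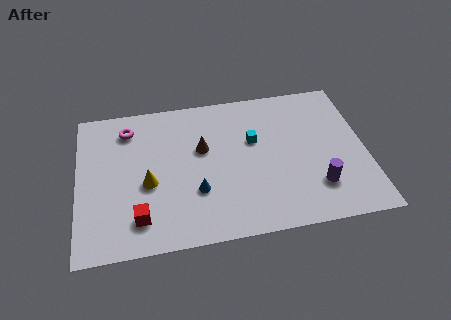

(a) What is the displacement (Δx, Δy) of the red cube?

(1.3, -2.3)

From the two frames, the red cube sits at roughly (1.7, 4.2) before and (3.0, 1.9) after.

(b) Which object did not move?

the yellow cone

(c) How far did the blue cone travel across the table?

0.6

From (5.5, 3.6) to (5.9, 3.1), the blue cone covered √(0.4² + 0.5²) ≈ 0.6 units.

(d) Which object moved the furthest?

the brown cone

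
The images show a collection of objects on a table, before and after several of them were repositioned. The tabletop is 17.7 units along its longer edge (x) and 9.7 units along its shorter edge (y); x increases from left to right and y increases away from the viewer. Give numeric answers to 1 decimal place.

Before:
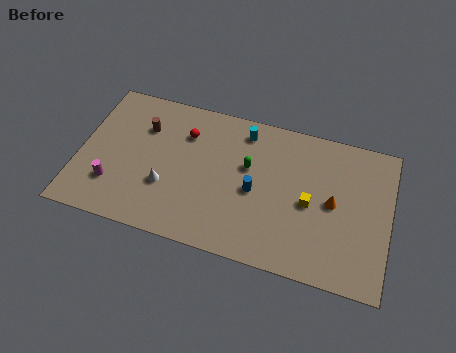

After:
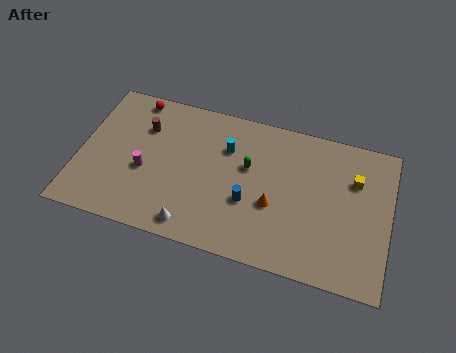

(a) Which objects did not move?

the green capsule and the brown cylinder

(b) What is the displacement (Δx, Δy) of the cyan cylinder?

(-0.9, -1.4)

The cyan cylinder was at about (9.2, 8.2) and moved to about (8.3, 6.8).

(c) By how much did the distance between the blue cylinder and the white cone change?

-1.3

Before: roughly 5.1 units apart; after: 3.8. That's 1.3 units closer together.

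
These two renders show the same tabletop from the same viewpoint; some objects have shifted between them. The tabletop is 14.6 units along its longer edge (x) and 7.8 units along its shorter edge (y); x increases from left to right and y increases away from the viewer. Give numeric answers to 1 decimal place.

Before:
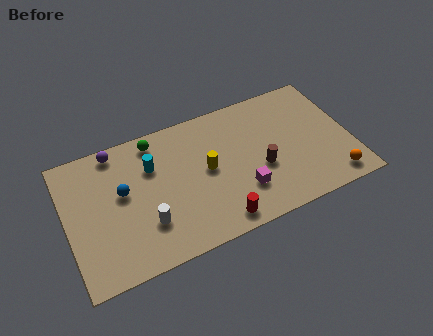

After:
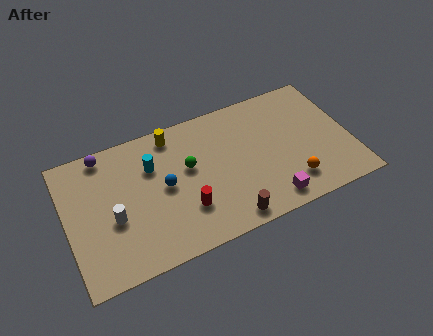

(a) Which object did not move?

the cyan cylinder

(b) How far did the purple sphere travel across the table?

0.6

The purple sphere was near (2.8, 7.0) before and (2.2, 7.0) after, so it travelled √(0.6² + 0.0²) ≈ 0.6 units.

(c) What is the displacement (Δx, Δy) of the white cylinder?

(-1.6, 0.9)

The white cylinder started near (3.9, 2.3) and ended near (2.3, 3.2).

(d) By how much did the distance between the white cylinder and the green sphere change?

-0.4

Before: roughly 4.6 units apart; after: 4.2. That's 0.4 units closer together.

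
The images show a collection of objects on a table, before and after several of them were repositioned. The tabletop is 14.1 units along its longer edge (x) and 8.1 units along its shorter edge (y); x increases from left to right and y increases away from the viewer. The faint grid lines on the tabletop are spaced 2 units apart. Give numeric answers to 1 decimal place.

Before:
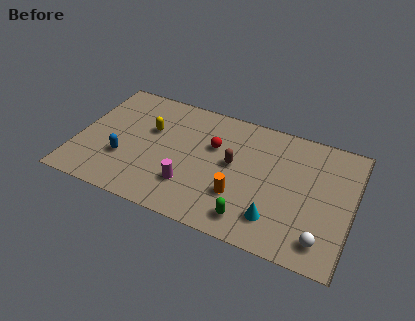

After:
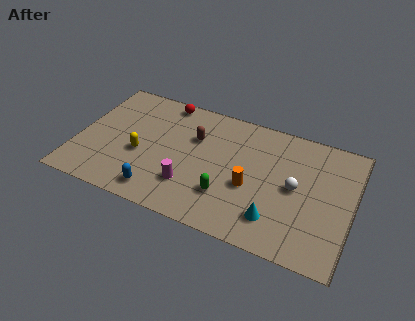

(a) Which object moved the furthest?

the red sphere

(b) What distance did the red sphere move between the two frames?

3.5

The red sphere was near (6.9, 5.2) before and (4.1, 7.3) after, so it travelled √(2.8² + 2.1²) ≈ 3.5 units.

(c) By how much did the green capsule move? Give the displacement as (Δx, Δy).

(-1.3, 1.0)

The green capsule was at about (9.2, 1.3) and moved to about (7.9, 2.3).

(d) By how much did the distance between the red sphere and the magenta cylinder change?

+2.3

The distance was about 3.1 in the first image and 5.4 in the second, so they moved 2.3 units further apart.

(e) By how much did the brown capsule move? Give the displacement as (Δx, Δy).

(-2.1, 1.0)

From the two frames, the brown capsule sits at roughly (8.0, 4.4) before and (5.9, 5.4) after.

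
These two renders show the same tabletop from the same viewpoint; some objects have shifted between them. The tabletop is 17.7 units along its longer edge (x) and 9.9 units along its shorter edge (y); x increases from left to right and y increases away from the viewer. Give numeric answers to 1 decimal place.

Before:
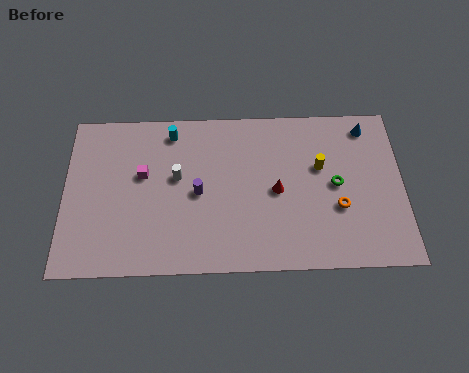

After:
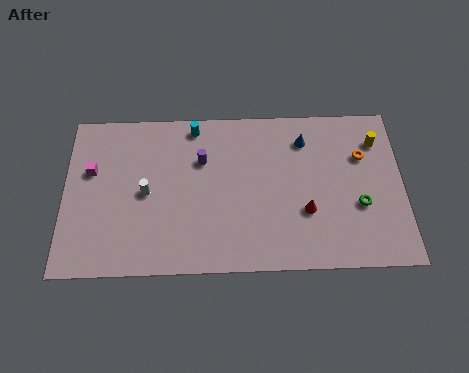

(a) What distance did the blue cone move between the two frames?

3.4

From (15.9, 8.5) to (12.6, 7.8), the blue cone covered √(3.3² + 0.7²) ≈ 3.4 units.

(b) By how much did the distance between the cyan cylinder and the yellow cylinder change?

+1.5

The distance was about 8.2 in the first image and 9.7 in the second, so they moved 1.5 units further apart.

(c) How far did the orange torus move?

3.4

From (14.3, 3.6) to (15.6, 6.7), the orange torus covered √(1.3² + 3.1²) ≈ 3.4 units.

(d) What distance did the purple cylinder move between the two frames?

2.0

From (7.0, 4.7) to (7.2, 6.7), the purple cylinder covered √(0.2² + 2.0²) ≈ 2.0 units.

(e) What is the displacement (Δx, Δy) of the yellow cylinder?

(3.0, 1.5)

From the two frames, the yellow cylinder sits at roughly (13.4, 6.1) before and (16.4, 7.6) after.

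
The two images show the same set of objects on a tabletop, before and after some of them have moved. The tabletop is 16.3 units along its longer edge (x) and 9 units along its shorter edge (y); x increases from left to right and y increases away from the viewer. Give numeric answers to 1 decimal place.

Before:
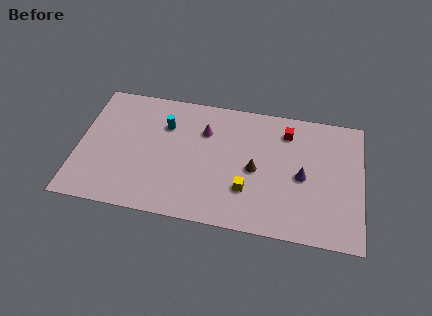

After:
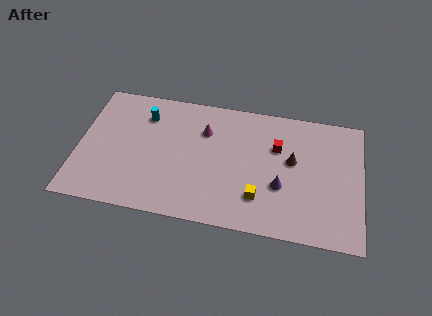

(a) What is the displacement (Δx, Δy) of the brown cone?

(2.1, 1.0)

The brown cone started near (10.2, 4.2) and ended near (12.3, 5.2).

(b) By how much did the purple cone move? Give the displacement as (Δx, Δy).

(-1.2, -0.9)

From the two frames, the purple cone sits at roughly (12.9, 4.2) before and (11.7, 3.3) after.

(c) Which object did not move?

the magenta cone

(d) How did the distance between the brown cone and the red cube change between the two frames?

-2.2

They were about 3.4 units apart before and 1.2 after — 2.2 units closer together.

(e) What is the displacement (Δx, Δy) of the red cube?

(-0.5, -1.2)

The red cube was at about (11.9, 7.2) and moved to about (11.4, 6.0).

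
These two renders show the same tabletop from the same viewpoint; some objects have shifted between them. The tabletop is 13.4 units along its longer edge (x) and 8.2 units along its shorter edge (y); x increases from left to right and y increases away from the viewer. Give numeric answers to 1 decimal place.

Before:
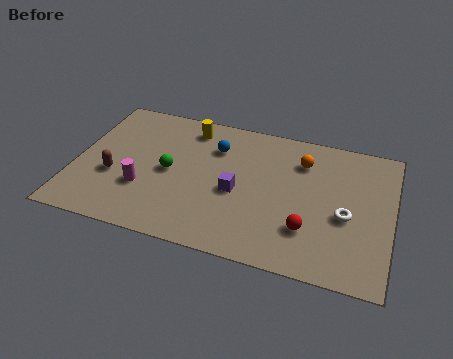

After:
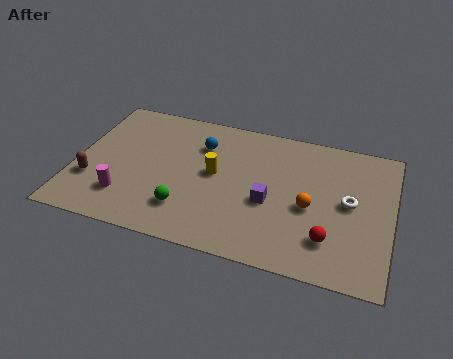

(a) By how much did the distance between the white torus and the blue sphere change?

+0.4

Before: roughly 6.2 units apart; after: 6.6. That's 0.4 units further apart.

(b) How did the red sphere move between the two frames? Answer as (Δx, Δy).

(0.9, -0.3)

The red sphere started near (10.0, 2.3) and ended near (10.9, 2.0).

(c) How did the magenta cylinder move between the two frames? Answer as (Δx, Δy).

(-0.7, -0.7)

The magenta cylinder started near (3.0, 2.7) and ended near (2.3, 2.0).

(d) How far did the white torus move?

0.8

From (11.5, 3.5) to (11.6, 4.3), the white torus covered √(0.1² + 0.8²) ≈ 0.8 units.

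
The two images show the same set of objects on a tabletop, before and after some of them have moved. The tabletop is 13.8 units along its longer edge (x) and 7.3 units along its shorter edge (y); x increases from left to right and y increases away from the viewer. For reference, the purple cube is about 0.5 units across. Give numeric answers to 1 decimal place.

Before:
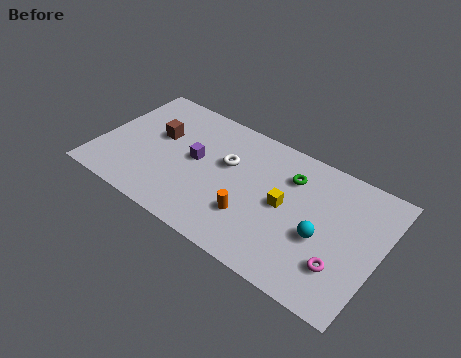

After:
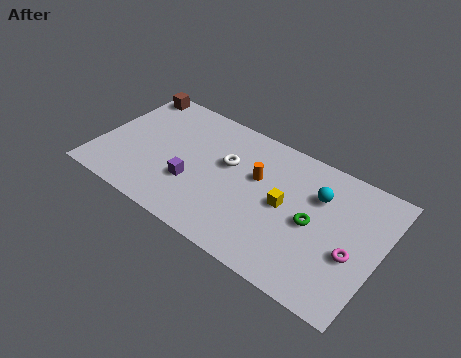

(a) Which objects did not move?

the white torus and the yellow cube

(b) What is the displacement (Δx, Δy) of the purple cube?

(0.1, -1.4)

From the two frames, the purple cube sits at roughly (4.7, 3.9) before and (4.8, 2.5) after.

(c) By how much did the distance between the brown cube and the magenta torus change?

+2.4

The distance was about 9.8 in the first image and 12.2 in the second, so they moved 2.4 units further apart.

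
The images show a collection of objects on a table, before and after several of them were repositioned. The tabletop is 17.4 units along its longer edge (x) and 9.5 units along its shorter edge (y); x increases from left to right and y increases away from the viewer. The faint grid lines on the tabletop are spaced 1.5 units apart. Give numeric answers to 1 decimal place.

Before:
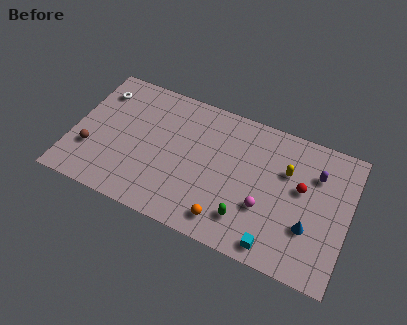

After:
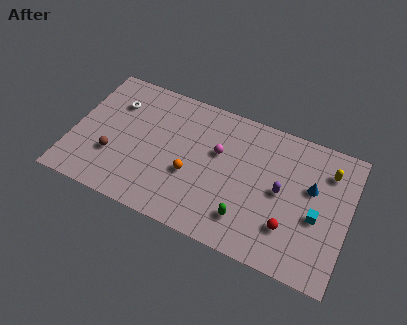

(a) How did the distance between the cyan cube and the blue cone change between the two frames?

-0.9

They were about 2.8 units apart before and 1.9 after — 0.9 units closer together.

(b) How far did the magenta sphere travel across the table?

4.1

The magenta sphere was near (12.3, 3.3) before and (9.1, 5.9) after, so it travelled √(3.2² + 2.6²) ≈ 4.1 units.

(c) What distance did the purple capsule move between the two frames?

2.8

From (15.2, 6.8) to (13.2, 4.8), the purple capsule covered √(2.0² + 2.0²) ≈ 2.8 units.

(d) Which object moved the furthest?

the magenta sphere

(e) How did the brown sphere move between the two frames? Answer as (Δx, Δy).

(1.4, 0.1)

The brown sphere was at about (1.3, 3.0) and moved to about (2.7, 3.1).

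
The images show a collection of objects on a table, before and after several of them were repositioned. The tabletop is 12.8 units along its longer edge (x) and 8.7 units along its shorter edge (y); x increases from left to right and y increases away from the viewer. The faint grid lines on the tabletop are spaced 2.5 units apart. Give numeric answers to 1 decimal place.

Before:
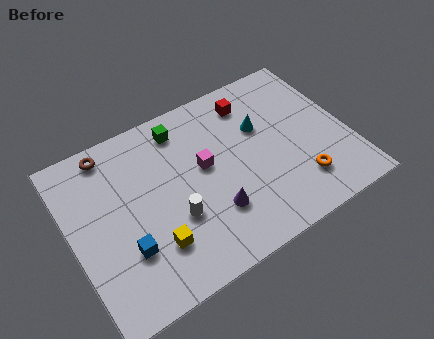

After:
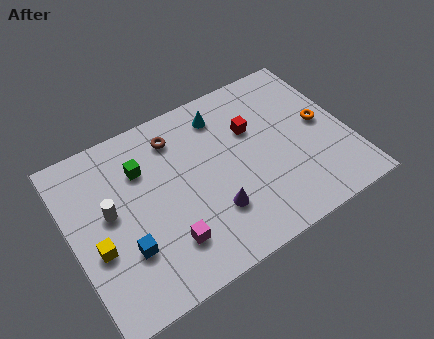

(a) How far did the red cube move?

1.4

The red cube moved from about (8.8, 7.1) to (8.6, 5.7), a distance of √(0.2² + 1.4²) ≈ 1.4.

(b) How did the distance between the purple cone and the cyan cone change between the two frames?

+0.6

Before: roughly 4.2 units apart; after: 4.8. That's 0.6 units further apart.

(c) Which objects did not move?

the blue cube and the purple cone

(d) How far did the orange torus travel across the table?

2.9

The orange torus moved from about (10.2, 2.0) to (11.7, 4.5), a distance of √(1.5² + 2.5²) ≈ 2.9.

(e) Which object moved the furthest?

the magenta cube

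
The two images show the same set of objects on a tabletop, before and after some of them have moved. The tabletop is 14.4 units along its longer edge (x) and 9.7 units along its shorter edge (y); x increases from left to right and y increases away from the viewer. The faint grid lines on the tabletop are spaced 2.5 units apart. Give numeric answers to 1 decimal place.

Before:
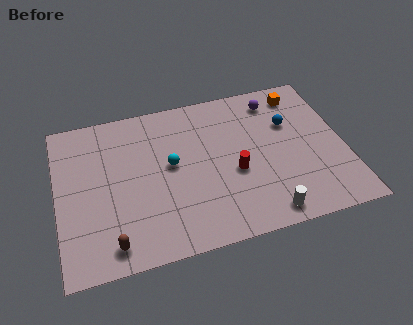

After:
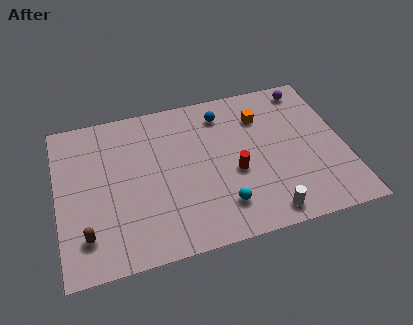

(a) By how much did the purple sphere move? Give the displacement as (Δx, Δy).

(1.7, 0.4)

The purple sphere started near (11.2, 8.1) and ended near (12.9, 8.5).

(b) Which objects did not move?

the red cylinder and the white cylinder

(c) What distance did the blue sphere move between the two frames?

3.6

The blue sphere moved from about (11.8, 6.4) to (8.5, 7.9), a distance of √(3.3² + 1.5²) ≈ 3.6.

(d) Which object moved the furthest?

the cyan sphere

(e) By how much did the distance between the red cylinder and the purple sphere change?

+1.3

Before: roughly 4.8 units apart; after: 6.1. That's 1.3 units further apart.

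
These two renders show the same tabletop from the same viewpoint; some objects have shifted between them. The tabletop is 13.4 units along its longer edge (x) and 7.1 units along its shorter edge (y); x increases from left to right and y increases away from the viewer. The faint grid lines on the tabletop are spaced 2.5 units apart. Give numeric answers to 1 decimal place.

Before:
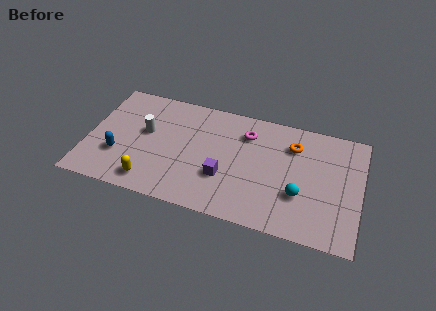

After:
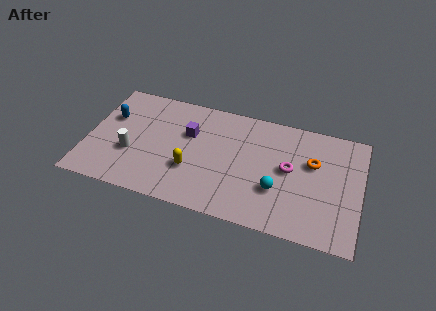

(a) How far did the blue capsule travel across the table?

2.4

The blue capsule was near (1.6, 2.3) before and (1.0, 4.6) after, so it travelled √(0.6² + 2.3²) ≈ 2.4 units.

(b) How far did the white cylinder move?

1.6

The white cylinder was near (2.8, 4.1) before and (2.2, 2.6) after, so it travelled √(0.6² + 1.5²) ≈ 1.6 units.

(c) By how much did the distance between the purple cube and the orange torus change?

+1.8

Before: roughly 4.3 units apart; after: 6.1. That's 1.8 units further apart.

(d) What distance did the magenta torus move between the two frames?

2.7

The magenta torus moved from about (7.7, 5.4) to (9.9, 3.8), a distance of √(2.2² + 1.6²) ≈ 2.7.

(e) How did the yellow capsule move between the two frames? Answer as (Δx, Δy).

(1.9, 1.3)

The yellow capsule started near (3.3, 1.1) and ended near (5.2, 2.4).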